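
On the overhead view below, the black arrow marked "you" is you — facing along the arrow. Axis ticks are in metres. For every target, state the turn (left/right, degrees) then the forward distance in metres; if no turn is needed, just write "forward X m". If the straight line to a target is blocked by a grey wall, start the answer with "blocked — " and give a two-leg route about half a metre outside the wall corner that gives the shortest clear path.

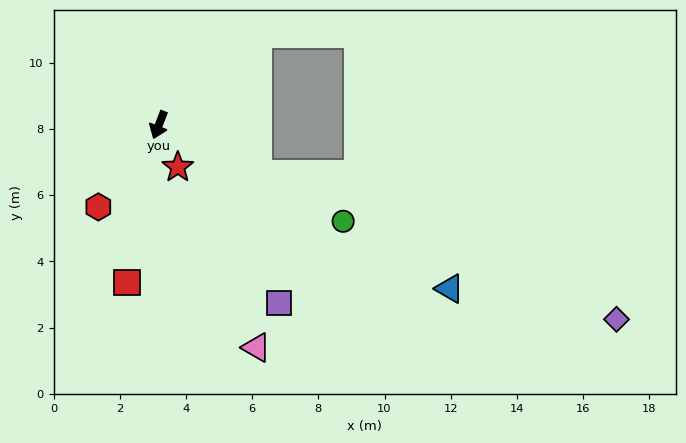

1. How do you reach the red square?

turn left 10°, forward 4.9 m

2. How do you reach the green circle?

turn left 84°, forward 6.3 m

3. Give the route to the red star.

turn left 45°, forward 1.4 m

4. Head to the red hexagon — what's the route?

turn right 15°, forward 3.1 m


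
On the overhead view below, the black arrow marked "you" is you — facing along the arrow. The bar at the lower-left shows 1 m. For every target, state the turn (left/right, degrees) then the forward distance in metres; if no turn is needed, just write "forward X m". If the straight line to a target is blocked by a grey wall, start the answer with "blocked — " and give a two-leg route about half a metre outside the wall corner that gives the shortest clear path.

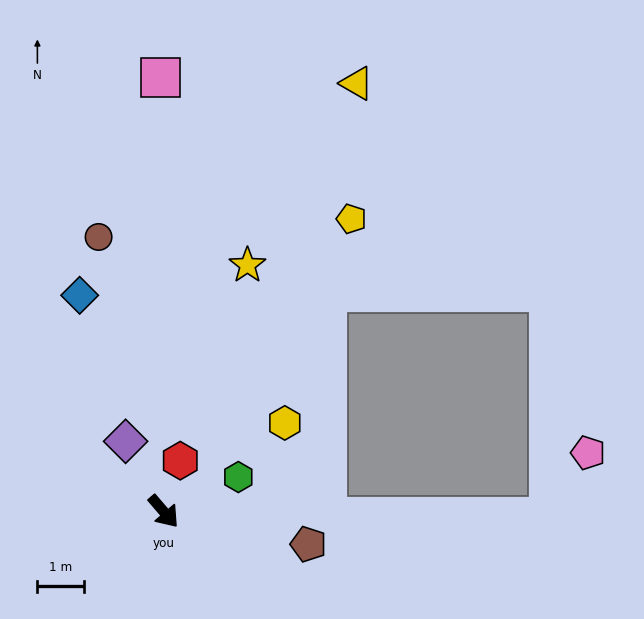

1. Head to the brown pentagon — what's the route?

turn left 37°, forward 3.2 m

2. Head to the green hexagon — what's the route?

turn left 74°, forward 1.8 m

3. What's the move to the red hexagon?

turn left 121°, forward 1.2 m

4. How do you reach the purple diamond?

turn left 168°, forward 1.7 m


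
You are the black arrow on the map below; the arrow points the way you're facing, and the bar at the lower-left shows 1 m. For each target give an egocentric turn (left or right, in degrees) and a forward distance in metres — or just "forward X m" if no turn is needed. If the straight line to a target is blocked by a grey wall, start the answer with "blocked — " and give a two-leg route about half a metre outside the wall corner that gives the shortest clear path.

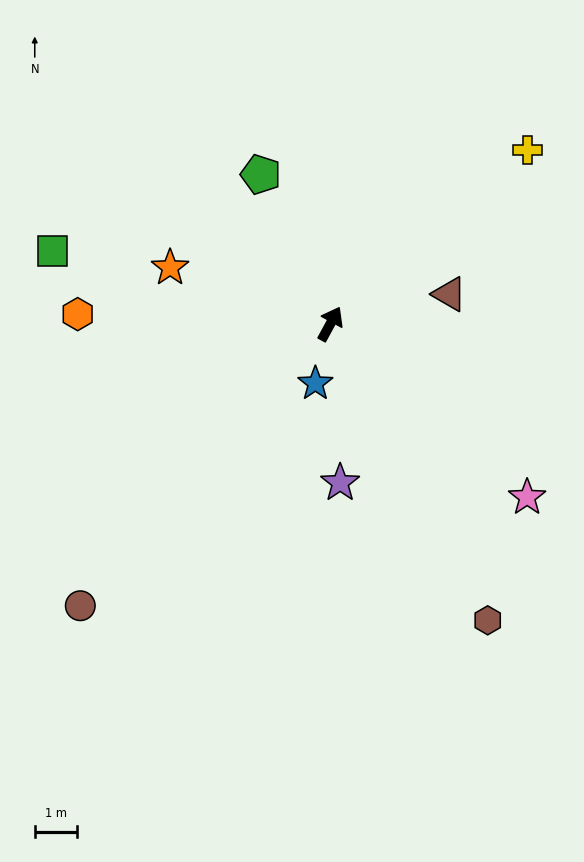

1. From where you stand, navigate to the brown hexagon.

turn right 124°, forward 7.9 m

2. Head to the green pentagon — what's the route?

turn left 54°, forward 3.9 m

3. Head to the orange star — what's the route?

turn left 99°, forward 4.0 m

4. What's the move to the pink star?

turn right 103°, forward 6.2 m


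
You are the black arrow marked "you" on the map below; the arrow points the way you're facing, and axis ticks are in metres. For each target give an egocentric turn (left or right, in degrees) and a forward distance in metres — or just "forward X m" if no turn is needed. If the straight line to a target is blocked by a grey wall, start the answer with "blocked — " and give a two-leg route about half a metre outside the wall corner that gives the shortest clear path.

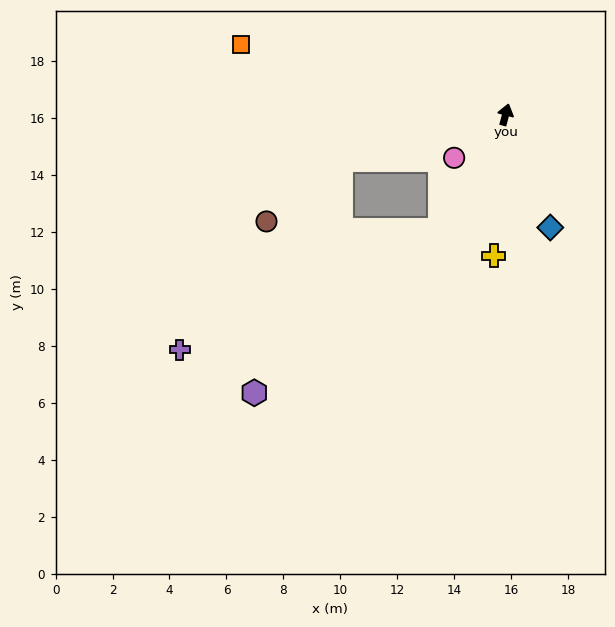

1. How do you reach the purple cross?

blocked — turn left 165°, forward 4.6 m, then turn right 35°, forward 10.1 m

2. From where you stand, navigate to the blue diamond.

turn right 143°, forward 4.3 m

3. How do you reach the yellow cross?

turn right 170°, forward 5.0 m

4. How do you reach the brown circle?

blocked — turn left 120°, forward 6.0 m, then turn left 24°, forward 3.4 m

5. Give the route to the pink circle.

turn left 145°, forward 2.4 m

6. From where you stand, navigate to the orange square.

turn left 90°, forward 9.6 m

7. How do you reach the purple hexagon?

blocked — turn left 165°, forward 4.6 m, then turn right 19°, forward 8.7 m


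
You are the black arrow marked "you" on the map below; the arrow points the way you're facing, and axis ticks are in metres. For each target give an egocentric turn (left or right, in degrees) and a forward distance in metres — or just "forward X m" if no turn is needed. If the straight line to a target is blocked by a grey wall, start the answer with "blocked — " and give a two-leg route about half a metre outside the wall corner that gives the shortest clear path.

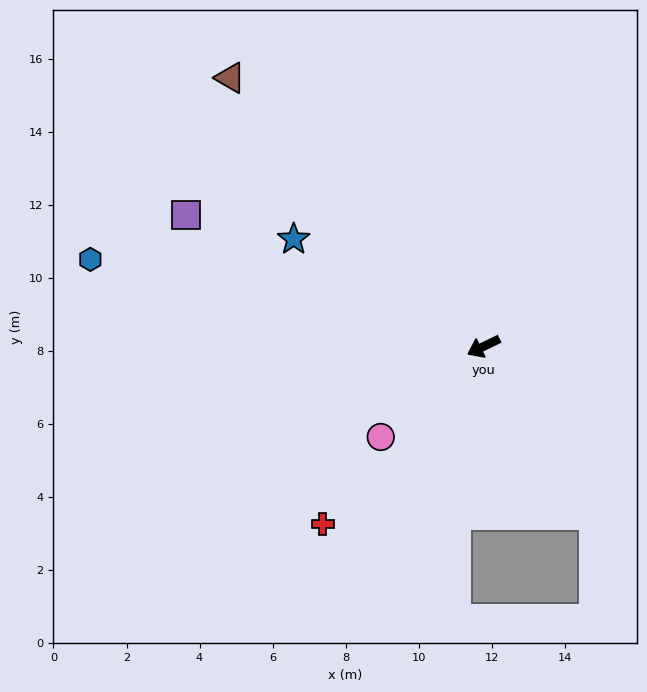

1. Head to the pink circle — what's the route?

turn left 15°, forward 3.8 m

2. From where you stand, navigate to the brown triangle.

turn right 73°, forward 10.1 m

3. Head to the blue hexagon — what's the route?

turn right 38°, forward 11.0 m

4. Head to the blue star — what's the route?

turn right 55°, forward 6.0 m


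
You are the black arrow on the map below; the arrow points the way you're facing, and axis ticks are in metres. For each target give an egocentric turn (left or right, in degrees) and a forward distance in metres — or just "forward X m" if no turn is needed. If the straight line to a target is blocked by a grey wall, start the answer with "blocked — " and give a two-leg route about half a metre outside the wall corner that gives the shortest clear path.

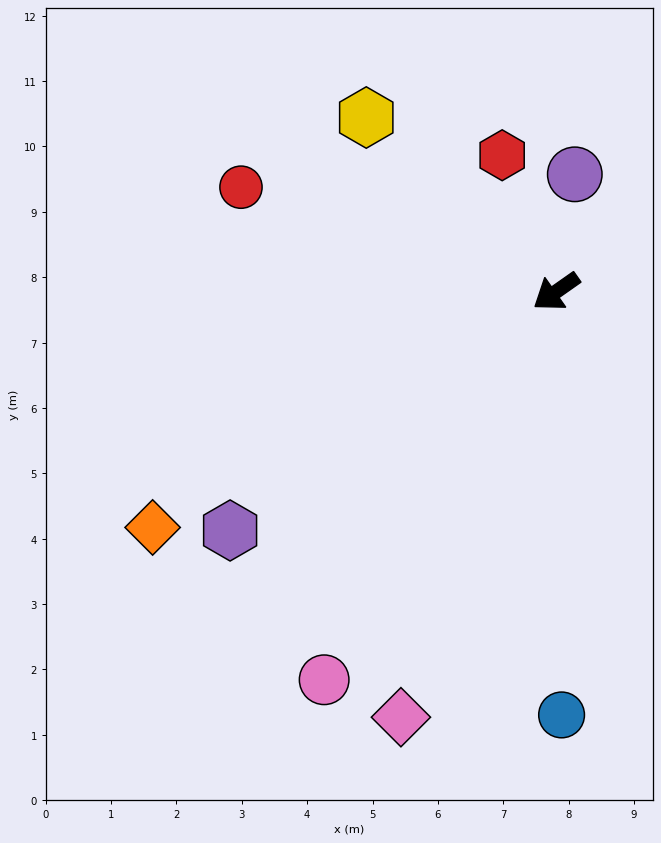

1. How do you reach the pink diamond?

turn left 35°, forward 6.9 m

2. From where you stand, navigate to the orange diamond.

turn right 5°, forward 7.2 m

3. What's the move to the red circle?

turn right 53°, forward 5.1 m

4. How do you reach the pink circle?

turn left 24°, forward 6.9 m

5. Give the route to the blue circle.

turn left 56°, forward 6.5 m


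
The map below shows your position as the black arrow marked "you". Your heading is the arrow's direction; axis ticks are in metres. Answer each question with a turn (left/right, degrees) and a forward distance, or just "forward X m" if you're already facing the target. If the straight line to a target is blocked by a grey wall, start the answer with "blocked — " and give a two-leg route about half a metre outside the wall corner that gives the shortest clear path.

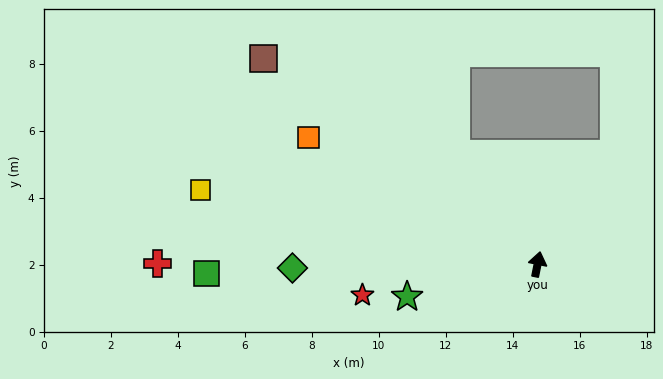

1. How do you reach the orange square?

turn left 72°, forward 7.8 m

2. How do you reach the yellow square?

turn left 89°, forward 10.3 m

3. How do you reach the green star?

turn left 115°, forward 4.0 m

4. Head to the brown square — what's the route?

turn left 64°, forward 10.2 m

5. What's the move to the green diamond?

turn left 102°, forward 7.3 m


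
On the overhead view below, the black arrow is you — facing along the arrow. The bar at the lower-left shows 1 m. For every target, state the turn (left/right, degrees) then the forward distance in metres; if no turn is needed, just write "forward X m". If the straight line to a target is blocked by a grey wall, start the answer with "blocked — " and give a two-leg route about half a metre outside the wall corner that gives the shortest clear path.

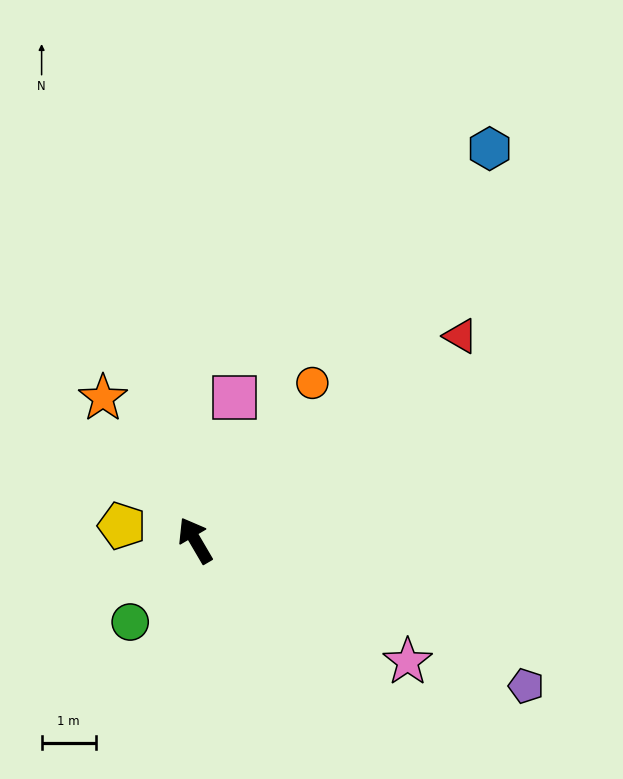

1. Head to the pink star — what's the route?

turn right 150°, forward 4.5 m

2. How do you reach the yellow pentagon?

turn left 48°, forward 1.4 m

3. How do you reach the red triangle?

turn right 83°, forward 6.2 m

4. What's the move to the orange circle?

turn right 67°, forward 3.6 m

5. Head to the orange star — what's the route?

turn left 3°, forward 3.1 m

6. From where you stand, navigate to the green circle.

turn left 111°, forward 1.9 m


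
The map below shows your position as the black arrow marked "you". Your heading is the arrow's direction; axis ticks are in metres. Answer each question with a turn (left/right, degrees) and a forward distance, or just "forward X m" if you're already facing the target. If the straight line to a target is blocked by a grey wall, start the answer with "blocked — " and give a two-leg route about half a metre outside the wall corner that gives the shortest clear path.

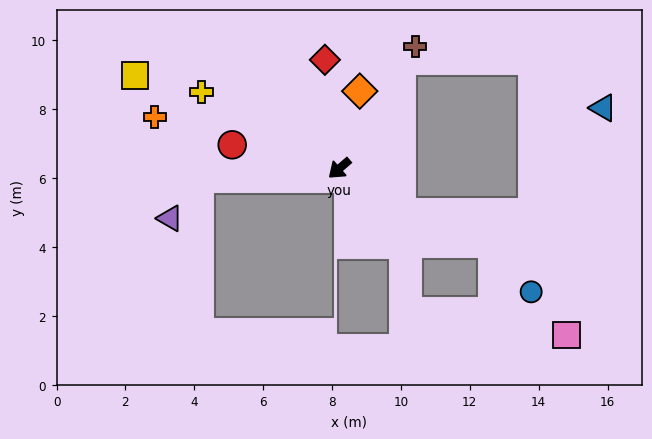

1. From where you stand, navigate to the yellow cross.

turn right 70°, forward 4.6 m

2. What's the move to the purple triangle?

blocked — turn right 37°, forward 4.1 m, then turn left 49°, forward 1.5 m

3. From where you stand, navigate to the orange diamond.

turn right 146°, forward 2.3 m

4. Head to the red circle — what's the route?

turn right 53°, forward 3.2 m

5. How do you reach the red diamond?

turn right 123°, forward 3.2 m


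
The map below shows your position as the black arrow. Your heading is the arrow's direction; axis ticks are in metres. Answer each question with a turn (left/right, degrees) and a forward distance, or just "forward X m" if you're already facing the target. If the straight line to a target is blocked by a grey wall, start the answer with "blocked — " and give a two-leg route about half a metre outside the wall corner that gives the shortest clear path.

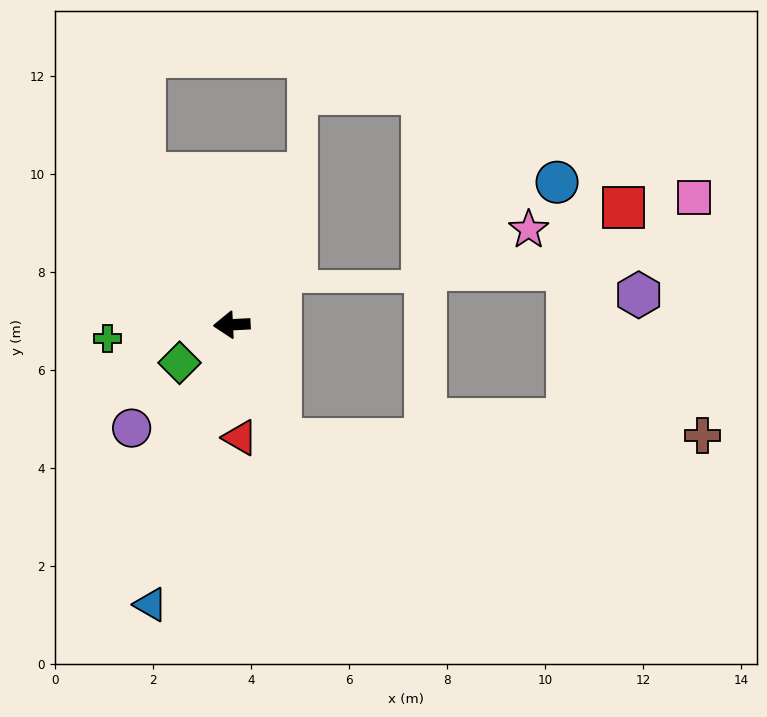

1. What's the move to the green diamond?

turn left 33°, forward 1.3 m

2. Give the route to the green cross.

turn left 3°, forward 2.6 m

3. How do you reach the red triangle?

turn left 91°, forward 2.3 m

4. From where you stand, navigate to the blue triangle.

turn left 71°, forward 5.9 m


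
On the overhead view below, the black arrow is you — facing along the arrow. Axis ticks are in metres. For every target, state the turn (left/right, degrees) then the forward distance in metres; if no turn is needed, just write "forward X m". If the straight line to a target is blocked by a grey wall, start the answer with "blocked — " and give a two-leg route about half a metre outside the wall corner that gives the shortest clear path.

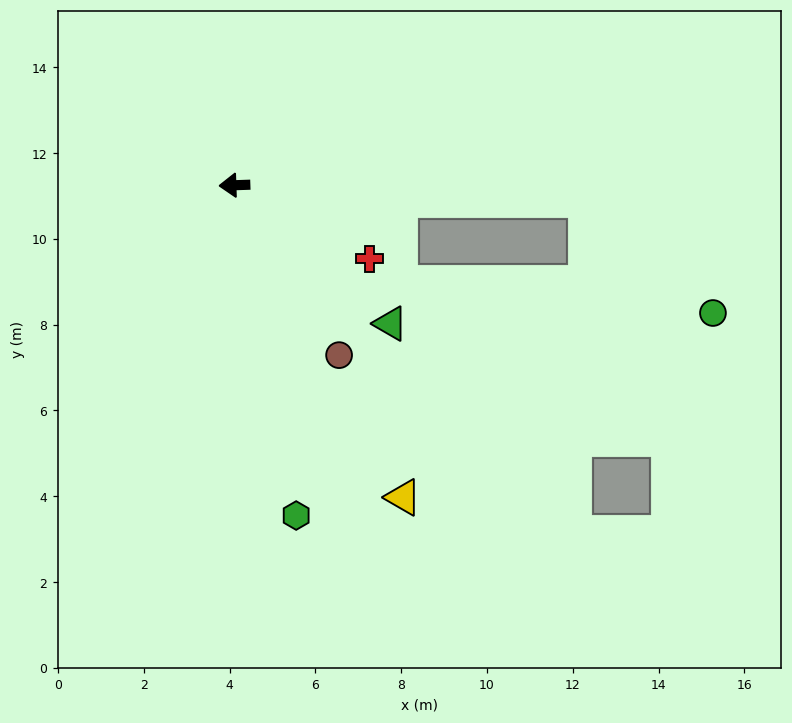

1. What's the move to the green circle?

blocked — turn left 176°, forward 8.2 m, then turn right 40°, forward 4.0 m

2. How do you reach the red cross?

turn left 149°, forward 3.6 m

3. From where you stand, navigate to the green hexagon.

turn left 99°, forward 7.8 m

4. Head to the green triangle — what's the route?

turn left 136°, forward 4.9 m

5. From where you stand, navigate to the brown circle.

turn left 120°, forward 4.7 m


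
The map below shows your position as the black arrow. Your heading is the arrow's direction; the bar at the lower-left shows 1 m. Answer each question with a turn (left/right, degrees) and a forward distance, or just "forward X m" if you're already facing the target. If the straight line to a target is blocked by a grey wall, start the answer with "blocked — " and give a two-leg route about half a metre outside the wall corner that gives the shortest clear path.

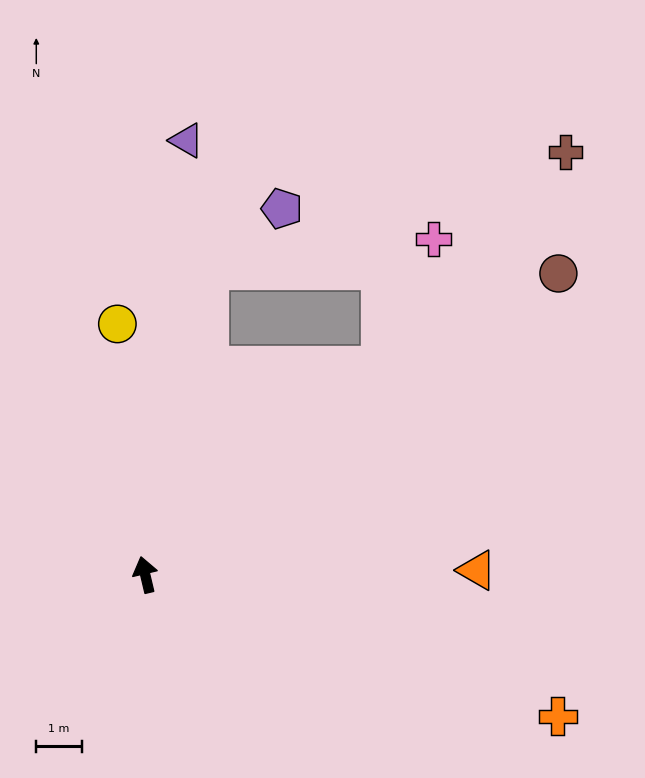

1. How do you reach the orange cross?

turn right 122°, forward 9.5 m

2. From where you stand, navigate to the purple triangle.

turn right 19°, forward 9.5 m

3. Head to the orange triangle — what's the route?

turn right 103°, forward 7.3 m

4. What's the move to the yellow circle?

turn right 7°, forward 5.5 m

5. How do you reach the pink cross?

blocked — turn right 62°, forward 6.9 m, then turn left 26°, forward 3.0 m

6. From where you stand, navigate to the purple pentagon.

blocked — turn right 25°, forward 6.8 m, then turn right 38°, forward 2.1 m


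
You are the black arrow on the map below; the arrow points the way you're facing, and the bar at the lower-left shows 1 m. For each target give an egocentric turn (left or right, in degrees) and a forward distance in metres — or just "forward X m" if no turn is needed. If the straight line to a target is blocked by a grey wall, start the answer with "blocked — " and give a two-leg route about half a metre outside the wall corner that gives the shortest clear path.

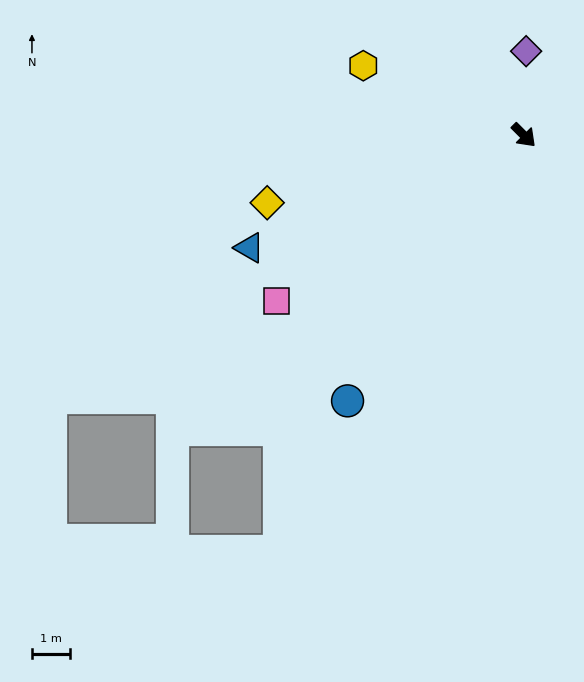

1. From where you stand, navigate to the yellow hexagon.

turn right 158°, forward 4.6 m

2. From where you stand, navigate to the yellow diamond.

turn right 120°, forward 7.0 m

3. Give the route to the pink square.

turn right 101°, forward 7.8 m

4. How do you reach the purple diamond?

turn left 134°, forward 2.2 m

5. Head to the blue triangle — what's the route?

turn right 113°, forward 7.8 m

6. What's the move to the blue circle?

turn right 78°, forward 8.4 m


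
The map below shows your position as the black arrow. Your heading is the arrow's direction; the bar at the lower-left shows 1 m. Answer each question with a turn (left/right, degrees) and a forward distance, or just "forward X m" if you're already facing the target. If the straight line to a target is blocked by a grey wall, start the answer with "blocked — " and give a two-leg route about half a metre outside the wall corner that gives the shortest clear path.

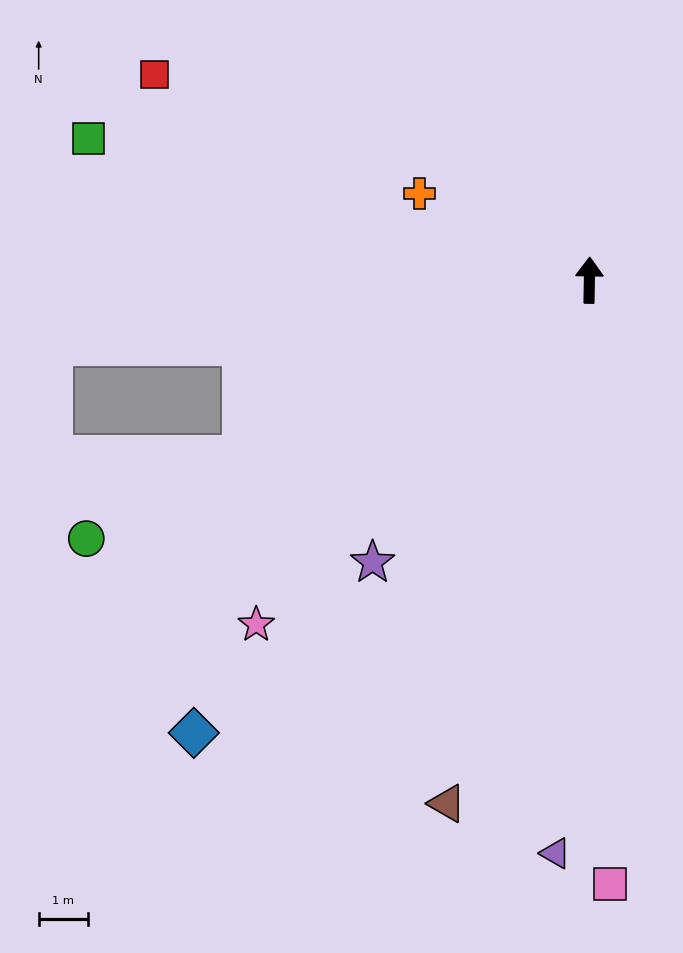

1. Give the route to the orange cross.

turn left 64°, forward 3.9 m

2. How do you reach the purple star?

turn left 143°, forward 7.2 m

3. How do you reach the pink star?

turn left 137°, forward 9.8 m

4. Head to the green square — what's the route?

turn left 75°, forward 10.6 m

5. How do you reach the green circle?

turn left 118°, forward 11.5 m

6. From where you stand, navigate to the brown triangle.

turn left 166°, forward 11.0 m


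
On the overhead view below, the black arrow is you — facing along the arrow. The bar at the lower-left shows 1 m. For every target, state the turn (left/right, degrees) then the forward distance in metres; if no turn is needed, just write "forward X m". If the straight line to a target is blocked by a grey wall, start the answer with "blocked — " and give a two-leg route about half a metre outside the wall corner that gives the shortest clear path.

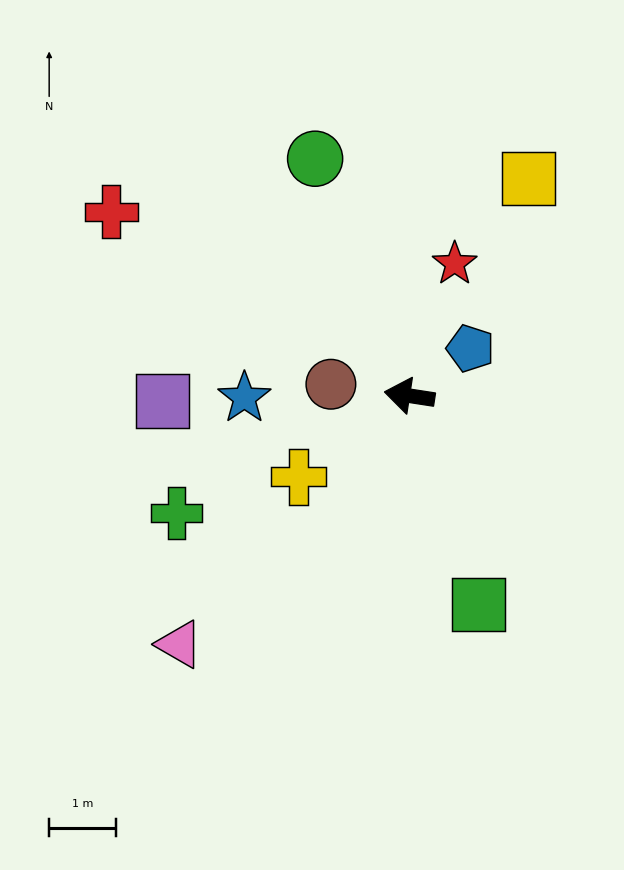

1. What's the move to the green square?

turn left 117°, forward 3.3 m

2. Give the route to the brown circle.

forward 1.2 m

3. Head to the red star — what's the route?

turn right 100°, forward 2.1 m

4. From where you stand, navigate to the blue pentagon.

turn right 133°, forward 1.2 m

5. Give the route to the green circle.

turn right 60°, forward 3.8 m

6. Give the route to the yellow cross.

turn left 45°, forward 2.0 m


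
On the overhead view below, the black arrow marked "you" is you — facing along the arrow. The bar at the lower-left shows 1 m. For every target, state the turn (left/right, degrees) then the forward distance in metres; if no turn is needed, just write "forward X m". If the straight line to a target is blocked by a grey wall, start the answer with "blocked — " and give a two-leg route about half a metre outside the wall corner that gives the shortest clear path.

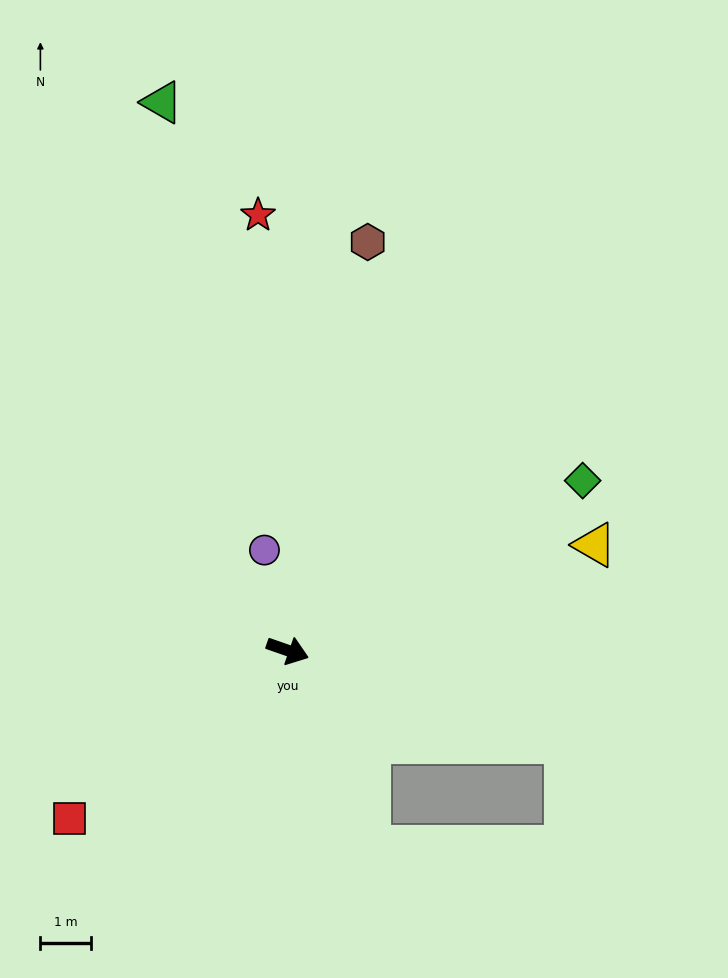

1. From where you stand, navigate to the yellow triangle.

turn left 38°, forward 6.4 m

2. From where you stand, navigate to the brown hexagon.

turn left 98°, forward 8.2 m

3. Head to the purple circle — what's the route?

turn left 122°, forward 2.0 m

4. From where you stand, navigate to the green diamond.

turn left 49°, forward 6.7 m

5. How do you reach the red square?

turn right 123°, forward 5.4 m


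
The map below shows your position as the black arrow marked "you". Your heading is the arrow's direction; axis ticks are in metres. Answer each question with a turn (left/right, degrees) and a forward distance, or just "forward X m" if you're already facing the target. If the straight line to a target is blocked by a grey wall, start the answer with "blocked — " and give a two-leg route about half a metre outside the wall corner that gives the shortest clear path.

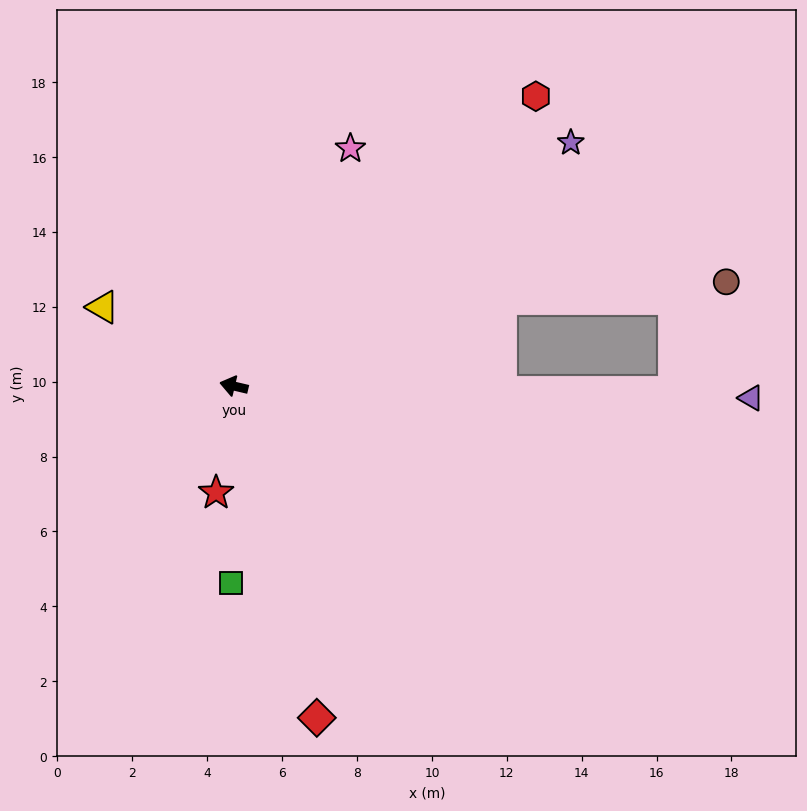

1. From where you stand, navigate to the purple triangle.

turn right 168°, forward 13.8 m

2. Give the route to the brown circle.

blocked — turn right 149°, forward 7.5 m, then turn right 13°, forward 6.0 m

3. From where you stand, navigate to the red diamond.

turn left 117°, forward 9.1 m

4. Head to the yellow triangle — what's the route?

turn right 18°, forward 4.1 m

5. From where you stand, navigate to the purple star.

turn right 131°, forward 11.1 m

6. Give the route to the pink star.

turn right 103°, forward 7.1 m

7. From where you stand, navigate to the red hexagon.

turn right 123°, forward 11.2 m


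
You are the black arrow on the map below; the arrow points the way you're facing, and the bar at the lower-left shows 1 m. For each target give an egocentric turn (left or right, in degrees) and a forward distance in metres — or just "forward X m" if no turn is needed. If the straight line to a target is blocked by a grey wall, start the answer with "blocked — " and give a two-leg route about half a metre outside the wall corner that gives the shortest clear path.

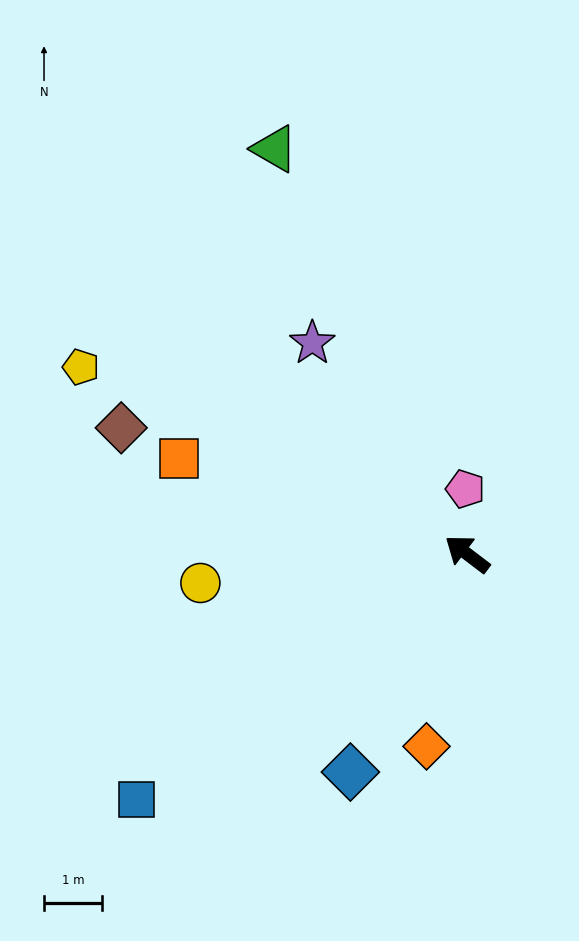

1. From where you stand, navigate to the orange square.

turn left 19°, forward 5.2 m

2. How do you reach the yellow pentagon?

turn left 11°, forward 7.4 m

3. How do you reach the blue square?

turn left 74°, forward 7.1 m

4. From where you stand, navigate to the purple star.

turn right 17°, forward 4.5 m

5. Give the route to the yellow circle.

turn left 43°, forward 4.6 m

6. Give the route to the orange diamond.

turn left 115°, forward 3.4 m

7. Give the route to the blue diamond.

turn left 99°, forward 4.3 m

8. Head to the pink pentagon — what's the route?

turn right 51°, forward 1.1 m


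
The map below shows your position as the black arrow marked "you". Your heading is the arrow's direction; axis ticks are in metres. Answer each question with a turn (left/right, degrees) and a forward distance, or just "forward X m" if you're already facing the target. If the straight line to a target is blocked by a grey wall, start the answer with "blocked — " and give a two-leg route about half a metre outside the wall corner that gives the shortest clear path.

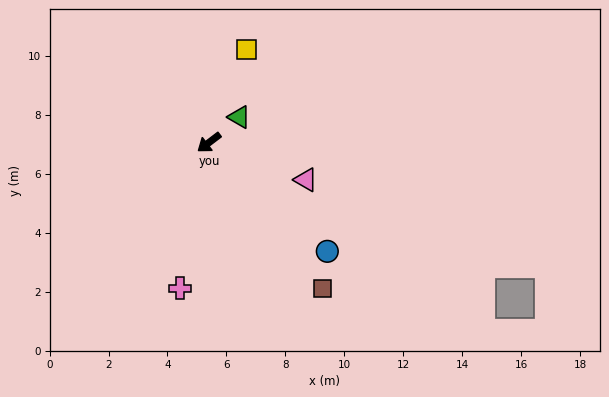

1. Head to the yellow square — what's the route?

turn right 149°, forward 3.4 m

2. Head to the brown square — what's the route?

turn left 91°, forward 6.3 m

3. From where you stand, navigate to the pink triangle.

turn left 122°, forward 3.5 m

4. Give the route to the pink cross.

turn left 42°, forward 5.0 m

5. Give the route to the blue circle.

turn left 100°, forward 5.5 m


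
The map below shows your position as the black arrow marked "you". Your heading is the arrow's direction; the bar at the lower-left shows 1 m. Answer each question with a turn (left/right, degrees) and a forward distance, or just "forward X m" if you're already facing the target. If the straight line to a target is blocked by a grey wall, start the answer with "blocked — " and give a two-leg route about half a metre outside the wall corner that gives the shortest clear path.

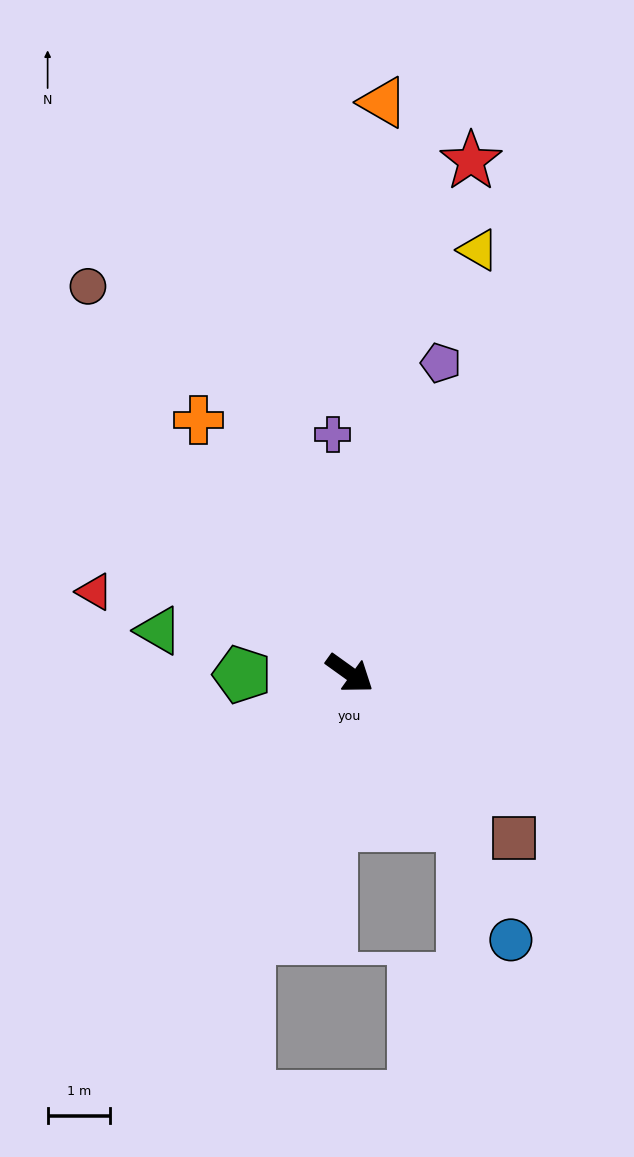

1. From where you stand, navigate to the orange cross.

turn left 157°, forward 4.7 m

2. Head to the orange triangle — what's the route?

turn left 122°, forward 9.1 m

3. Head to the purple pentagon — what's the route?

turn left 109°, forward 5.2 m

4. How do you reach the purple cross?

turn left 130°, forward 3.8 m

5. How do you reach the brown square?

turn right 9°, forward 3.7 m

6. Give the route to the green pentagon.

turn right 144°, forward 1.7 m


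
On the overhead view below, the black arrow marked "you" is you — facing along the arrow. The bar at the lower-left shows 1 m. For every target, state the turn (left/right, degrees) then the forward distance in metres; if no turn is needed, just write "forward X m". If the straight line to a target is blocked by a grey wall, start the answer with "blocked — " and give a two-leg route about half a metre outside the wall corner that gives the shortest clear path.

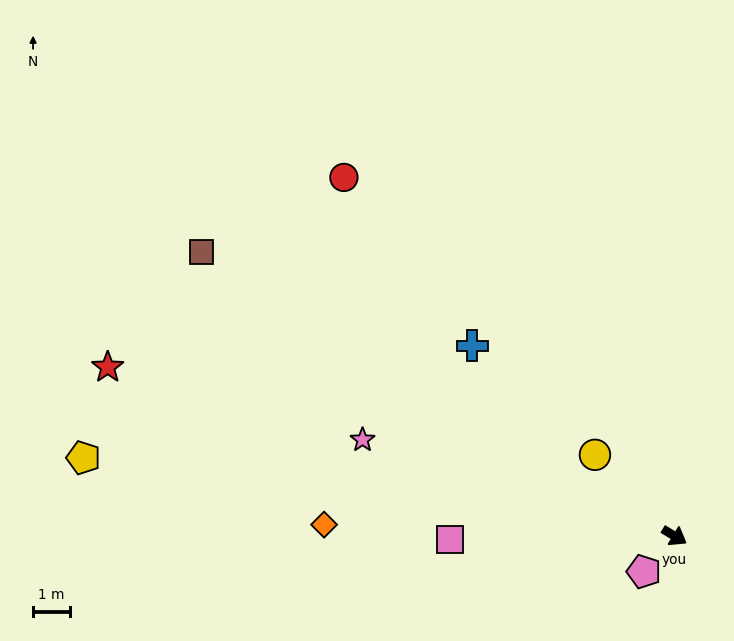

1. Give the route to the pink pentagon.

turn right 100°, forward 1.3 m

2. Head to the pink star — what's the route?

turn right 166°, forward 8.8 m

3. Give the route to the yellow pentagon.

turn right 156°, forward 16.1 m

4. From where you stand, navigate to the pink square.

turn right 148°, forward 6.1 m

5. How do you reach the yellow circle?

turn left 166°, forward 3.1 m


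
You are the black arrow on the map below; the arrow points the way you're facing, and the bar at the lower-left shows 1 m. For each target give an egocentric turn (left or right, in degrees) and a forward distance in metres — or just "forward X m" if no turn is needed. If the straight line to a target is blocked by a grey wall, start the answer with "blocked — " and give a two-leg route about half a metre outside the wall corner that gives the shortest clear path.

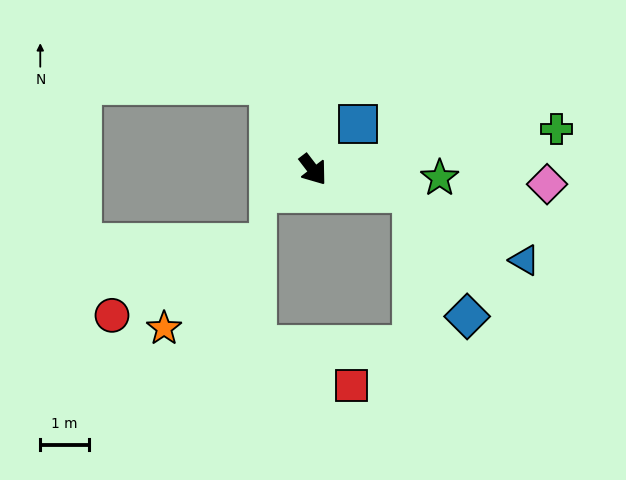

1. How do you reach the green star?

turn left 49°, forward 2.6 m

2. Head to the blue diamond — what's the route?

blocked — turn left 40°, forward 2.1 m, then turn right 54°, forward 2.8 m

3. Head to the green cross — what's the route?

turn left 62°, forward 5.1 m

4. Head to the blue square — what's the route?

turn left 98°, forward 1.3 m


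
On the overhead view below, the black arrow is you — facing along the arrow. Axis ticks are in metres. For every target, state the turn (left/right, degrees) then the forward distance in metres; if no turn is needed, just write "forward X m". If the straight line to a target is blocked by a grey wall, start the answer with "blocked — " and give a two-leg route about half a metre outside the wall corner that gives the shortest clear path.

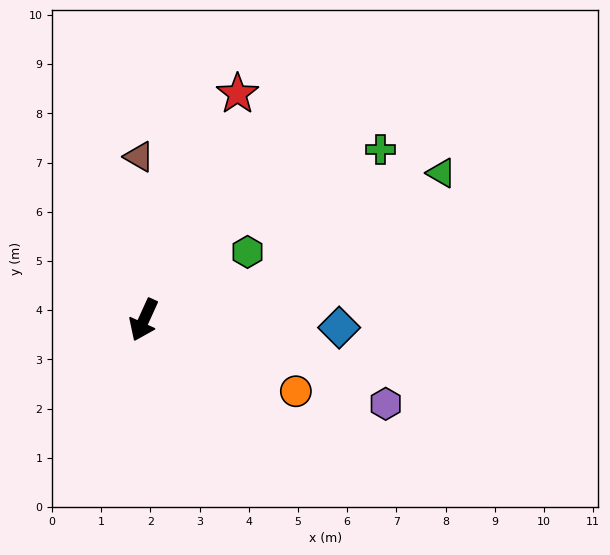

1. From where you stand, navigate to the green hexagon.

turn left 148°, forward 2.5 m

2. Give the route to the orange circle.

turn left 89°, forward 3.4 m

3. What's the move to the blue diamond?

turn left 112°, forward 4.0 m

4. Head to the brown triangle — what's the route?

turn right 154°, forward 3.3 m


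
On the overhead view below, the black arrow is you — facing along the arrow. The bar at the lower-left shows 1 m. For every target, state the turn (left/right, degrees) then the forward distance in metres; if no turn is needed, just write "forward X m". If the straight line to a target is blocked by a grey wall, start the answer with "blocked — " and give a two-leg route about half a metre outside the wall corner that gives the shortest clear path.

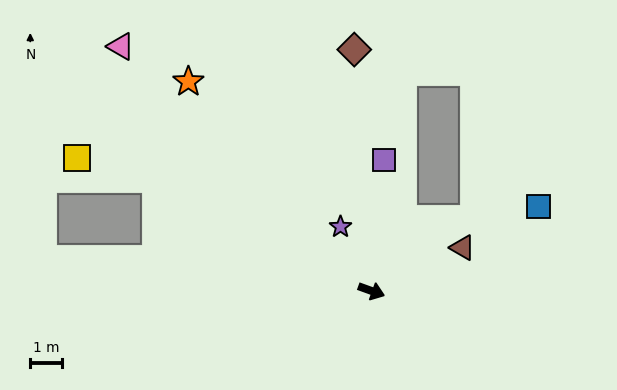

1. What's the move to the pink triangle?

turn left 156°, forward 10.9 m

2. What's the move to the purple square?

turn left 104°, forward 4.1 m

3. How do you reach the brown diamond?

turn left 114°, forward 7.6 m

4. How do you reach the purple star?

turn left 136°, forward 2.2 m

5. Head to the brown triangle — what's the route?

turn left 45°, forward 3.1 m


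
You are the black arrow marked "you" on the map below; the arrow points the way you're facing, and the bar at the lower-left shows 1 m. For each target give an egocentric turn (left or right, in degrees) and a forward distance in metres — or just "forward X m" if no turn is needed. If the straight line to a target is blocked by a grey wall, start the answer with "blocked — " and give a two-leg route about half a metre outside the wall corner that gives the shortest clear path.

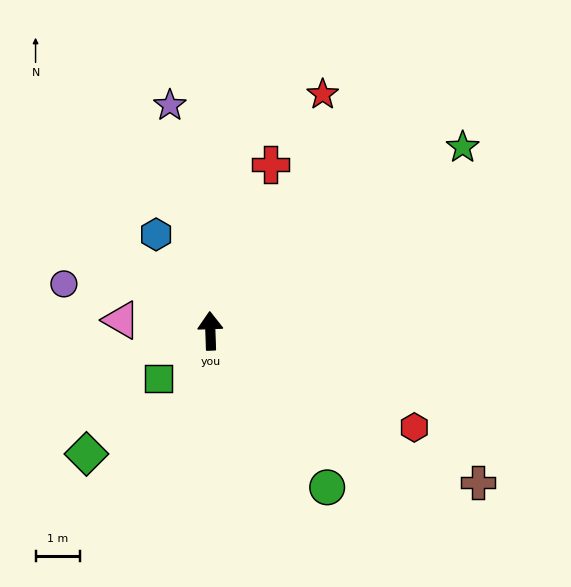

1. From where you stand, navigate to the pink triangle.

turn left 81°, forward 2.0 m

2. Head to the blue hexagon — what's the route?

turn left 27°, forward 2.5 m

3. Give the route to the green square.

turn left 130°, forward 1.6 m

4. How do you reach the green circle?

turn right 145°, forward 4.4 m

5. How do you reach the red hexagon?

turn right 117°, forward 5.1 m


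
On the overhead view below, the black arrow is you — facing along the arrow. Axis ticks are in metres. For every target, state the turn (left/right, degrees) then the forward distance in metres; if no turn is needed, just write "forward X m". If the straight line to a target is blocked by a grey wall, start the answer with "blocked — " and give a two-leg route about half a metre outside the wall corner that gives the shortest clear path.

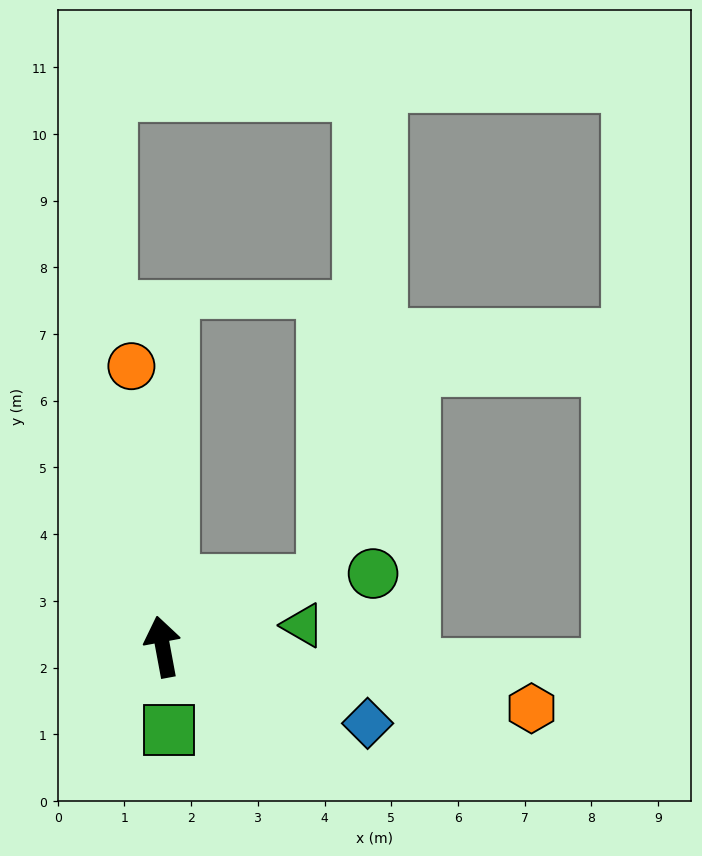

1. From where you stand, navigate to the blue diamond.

turn right 121°, forward 3.3 m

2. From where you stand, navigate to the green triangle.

turn right 92°, forward 2.1 m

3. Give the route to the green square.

turn left 174°, forward 1.3 m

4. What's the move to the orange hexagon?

turn right 110°, forward 5.6 m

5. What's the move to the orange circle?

turn right 4°, forward 4.2 m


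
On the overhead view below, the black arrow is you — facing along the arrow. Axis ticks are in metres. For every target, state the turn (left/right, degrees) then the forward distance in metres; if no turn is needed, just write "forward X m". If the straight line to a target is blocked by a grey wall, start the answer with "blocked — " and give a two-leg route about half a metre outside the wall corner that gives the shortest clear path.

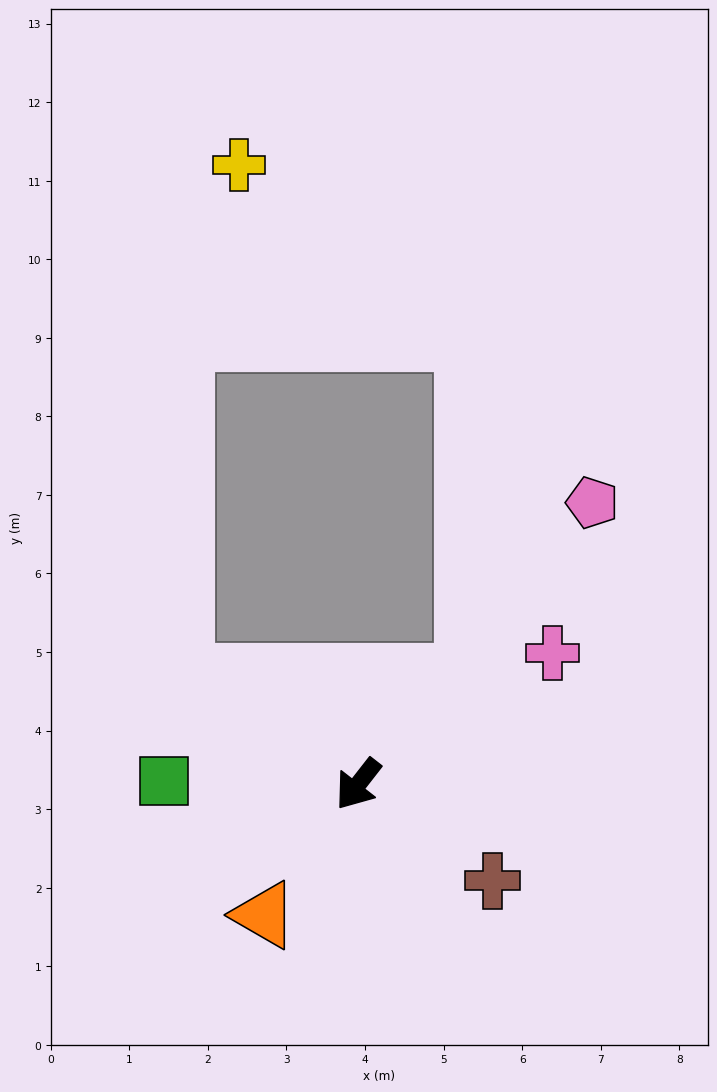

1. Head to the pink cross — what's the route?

turn left 162°, forward 3.0 m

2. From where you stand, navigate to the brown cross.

turn left 92°, forward 2.1 m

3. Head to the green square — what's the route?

turn right 53°, forward 2.5 m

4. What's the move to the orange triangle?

turn left 2°, forward 2.0 m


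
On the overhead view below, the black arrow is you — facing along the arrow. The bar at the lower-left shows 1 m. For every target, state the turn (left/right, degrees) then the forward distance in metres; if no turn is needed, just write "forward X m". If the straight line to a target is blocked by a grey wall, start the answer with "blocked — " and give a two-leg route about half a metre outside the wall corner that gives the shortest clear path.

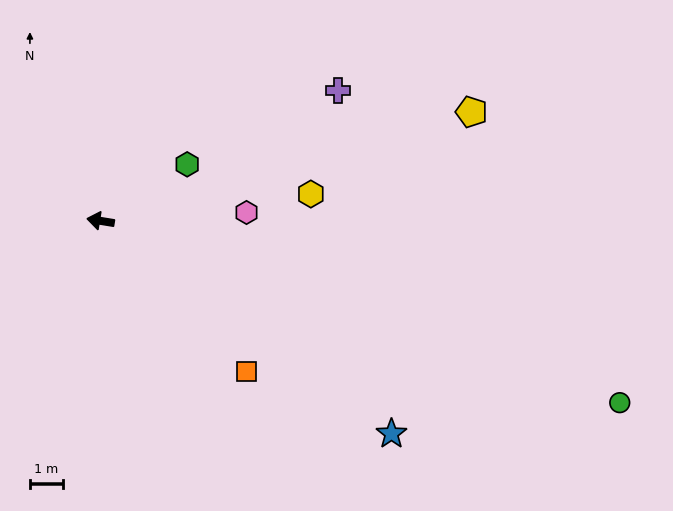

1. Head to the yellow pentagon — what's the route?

turn right 154°, forward 11.7 m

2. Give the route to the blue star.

turn left 153°, forward 10.9 m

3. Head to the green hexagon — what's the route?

turn right 138°, forward 3.1 m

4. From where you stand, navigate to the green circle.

turn left 170°, forward 16.7 m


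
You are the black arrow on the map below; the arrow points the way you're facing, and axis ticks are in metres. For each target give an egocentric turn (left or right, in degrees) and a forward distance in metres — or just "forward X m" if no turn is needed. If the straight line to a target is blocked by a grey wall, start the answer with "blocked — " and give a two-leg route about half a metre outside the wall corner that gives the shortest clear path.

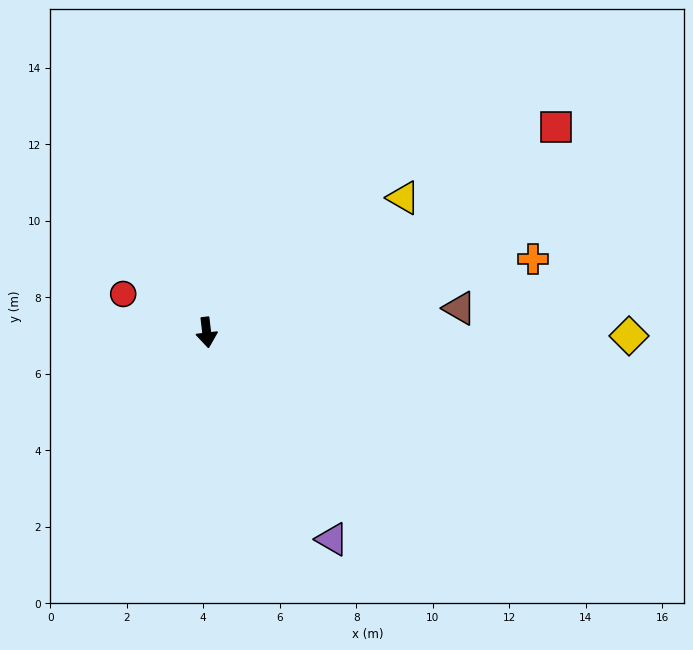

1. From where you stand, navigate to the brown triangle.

turn left 89°, forward 6.6 m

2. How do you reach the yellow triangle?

turn left 118°, forward 6.2 m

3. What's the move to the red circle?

turn right 121°, forward 2.4 m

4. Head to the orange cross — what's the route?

turn left 96°, forward 8.7 m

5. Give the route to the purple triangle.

turn left 25°, forward 6.3 m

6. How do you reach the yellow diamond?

turn left 83°, forward 11.0 m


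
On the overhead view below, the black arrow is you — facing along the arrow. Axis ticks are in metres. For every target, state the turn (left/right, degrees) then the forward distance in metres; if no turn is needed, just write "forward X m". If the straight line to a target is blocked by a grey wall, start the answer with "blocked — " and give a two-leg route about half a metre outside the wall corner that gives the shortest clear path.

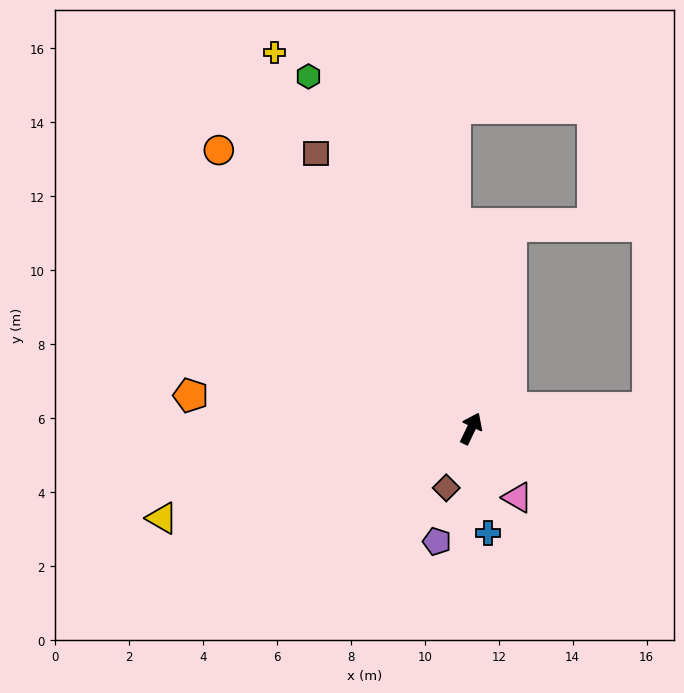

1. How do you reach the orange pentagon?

turn left 109°, forward 7.6 m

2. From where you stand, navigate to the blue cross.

turn right 145°, forward 2.9 m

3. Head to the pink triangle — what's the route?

turn right 121°, forward 2.2 m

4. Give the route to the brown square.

turn left 55°, forward 8.5 m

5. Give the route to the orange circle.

turn left 68°, forward 10.2 m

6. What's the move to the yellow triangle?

turn left 132°, forward 8.7 m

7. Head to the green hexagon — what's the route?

turn left 50°, forward 10.5 m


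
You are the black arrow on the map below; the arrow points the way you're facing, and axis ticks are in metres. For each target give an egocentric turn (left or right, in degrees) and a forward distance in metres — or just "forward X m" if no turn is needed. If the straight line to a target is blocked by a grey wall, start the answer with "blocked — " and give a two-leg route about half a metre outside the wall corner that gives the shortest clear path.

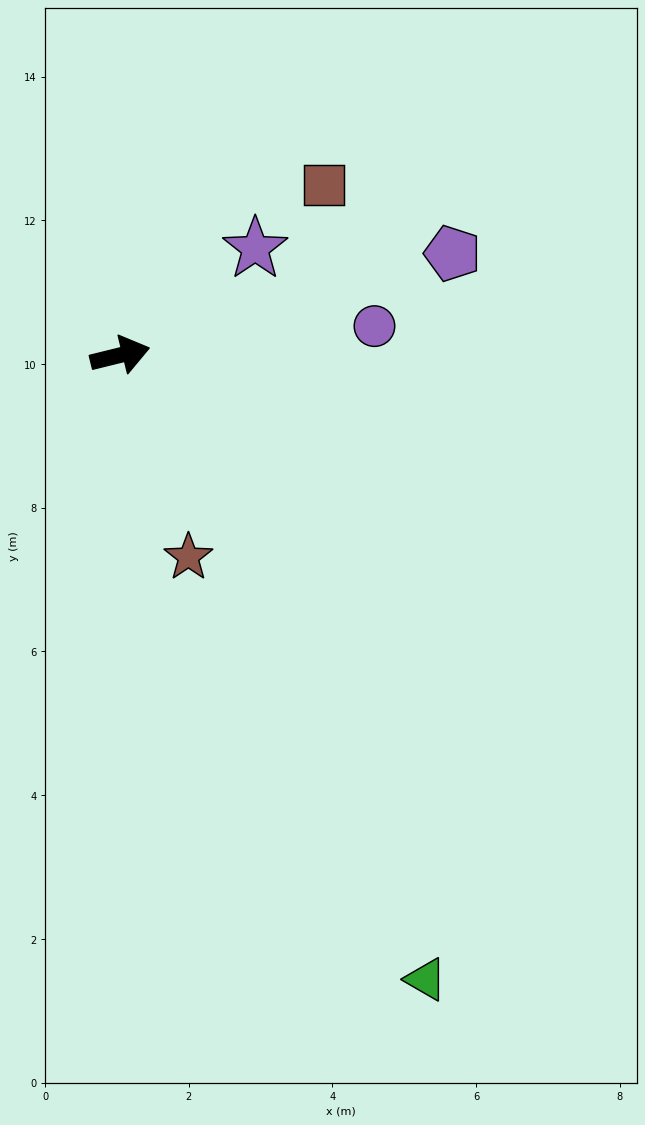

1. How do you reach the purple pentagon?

turn left 3°, forward 4.8 m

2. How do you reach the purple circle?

turn right 7°, forward 3.6 m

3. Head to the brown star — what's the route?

turn right 85°, forward 3.0 m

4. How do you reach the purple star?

turn left 24°, forward 2.4 m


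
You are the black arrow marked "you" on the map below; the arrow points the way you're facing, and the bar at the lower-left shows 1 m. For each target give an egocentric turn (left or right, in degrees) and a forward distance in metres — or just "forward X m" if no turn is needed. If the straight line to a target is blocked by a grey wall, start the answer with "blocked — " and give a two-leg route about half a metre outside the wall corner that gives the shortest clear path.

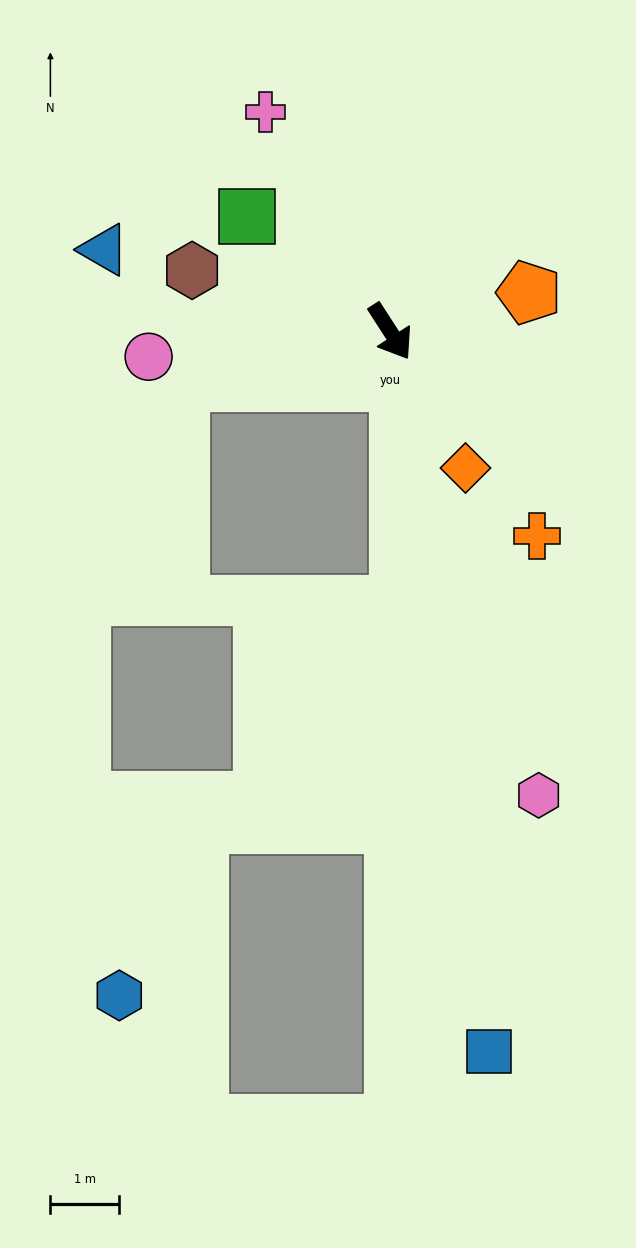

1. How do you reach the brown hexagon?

turn right 140°, forward 3.0 m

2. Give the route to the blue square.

turn right 25°, forward 10.6 m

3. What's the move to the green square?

turn right 162°, forward 2.7 m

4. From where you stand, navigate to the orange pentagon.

turn left 73°, forward 2.1 m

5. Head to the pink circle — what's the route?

turn right 117°, forward 3.5 m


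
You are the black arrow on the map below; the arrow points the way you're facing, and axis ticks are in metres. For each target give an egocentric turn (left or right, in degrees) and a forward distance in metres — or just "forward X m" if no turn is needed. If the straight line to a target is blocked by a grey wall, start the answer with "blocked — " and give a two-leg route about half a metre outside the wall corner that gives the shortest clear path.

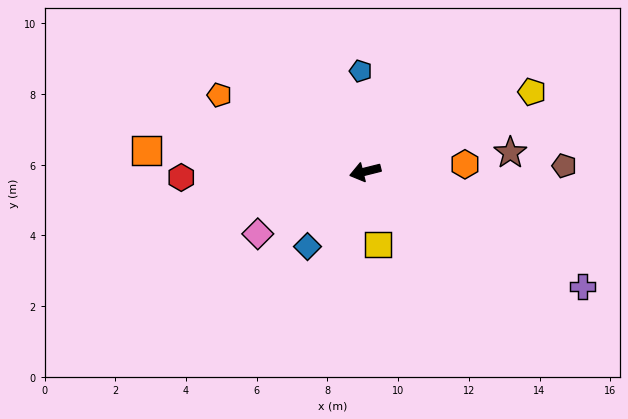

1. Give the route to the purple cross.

turn left 138°, forward 7.0 m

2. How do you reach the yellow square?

turn left 86°, forward 2.1 m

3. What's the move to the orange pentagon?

turn right 42°, forward 4.7 m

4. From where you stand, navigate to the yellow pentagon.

turn right 169°, forward 5.2 m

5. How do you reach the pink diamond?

turn left 16°, forward 3.5 m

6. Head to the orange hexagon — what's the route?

turn left 170°, forward 2.8 m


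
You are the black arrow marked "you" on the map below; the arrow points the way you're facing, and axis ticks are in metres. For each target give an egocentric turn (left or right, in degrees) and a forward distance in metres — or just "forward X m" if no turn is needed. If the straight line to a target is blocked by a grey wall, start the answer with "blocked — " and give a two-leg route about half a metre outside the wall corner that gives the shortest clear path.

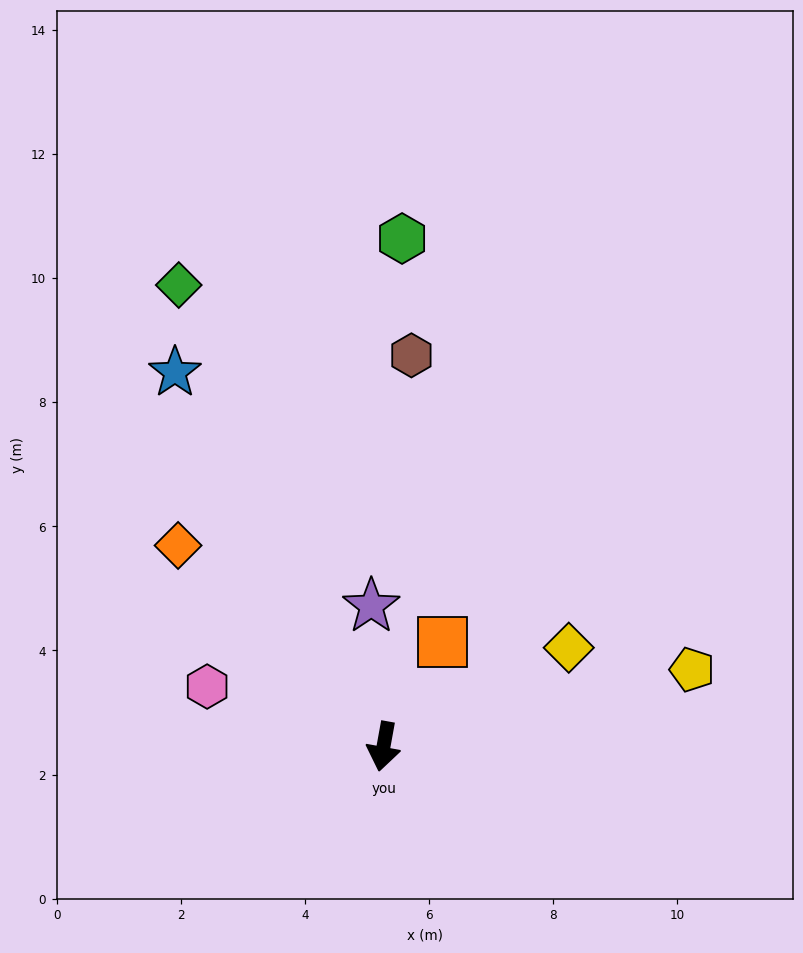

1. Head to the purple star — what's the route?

turn right 165°, forward 2.3 m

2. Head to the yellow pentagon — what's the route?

turn left 114°, forward 5.1 m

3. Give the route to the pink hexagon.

turn right 98°, forward 3.0 m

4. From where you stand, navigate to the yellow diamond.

turn left 128°, forward 3.4 m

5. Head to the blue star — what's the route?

turn right 141°, forward 6.9 m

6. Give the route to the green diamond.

turn right 146°, forward 8.1 m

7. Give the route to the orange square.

turn left 161°, forward 1.9 m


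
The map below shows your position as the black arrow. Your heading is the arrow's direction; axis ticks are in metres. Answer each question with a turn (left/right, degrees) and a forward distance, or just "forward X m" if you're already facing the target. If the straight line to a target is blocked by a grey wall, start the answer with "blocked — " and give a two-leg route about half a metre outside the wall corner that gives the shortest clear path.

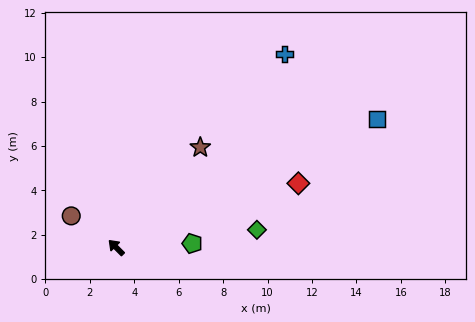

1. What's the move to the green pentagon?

turn right 132°, forward 3.4 m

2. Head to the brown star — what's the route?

turn right 85°, forward 5.9 m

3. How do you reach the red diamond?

turn right 116°, forward 8.7 m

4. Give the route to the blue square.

turn right 109°, forward 13.1 m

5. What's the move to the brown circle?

turn left 10°, forward 2.5 m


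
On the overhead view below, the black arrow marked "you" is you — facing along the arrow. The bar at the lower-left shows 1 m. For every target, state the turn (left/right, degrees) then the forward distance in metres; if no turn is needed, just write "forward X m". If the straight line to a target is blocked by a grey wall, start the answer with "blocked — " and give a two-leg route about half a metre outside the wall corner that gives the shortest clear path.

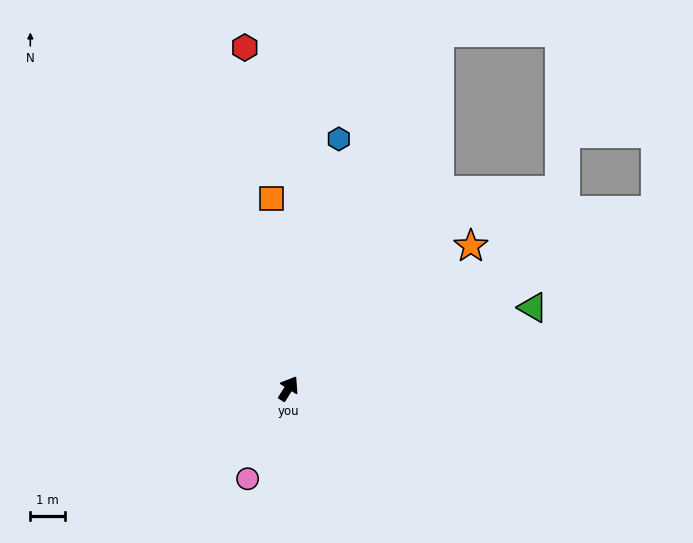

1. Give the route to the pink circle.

turn right 172°, forward 2.8 m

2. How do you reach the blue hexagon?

turn left 21°, forward 7.3 m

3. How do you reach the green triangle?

turn right 39°, forward 7.4 m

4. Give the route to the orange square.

turn left 37°, forward 5.5 m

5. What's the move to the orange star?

turn right 20°, forward 6.6 m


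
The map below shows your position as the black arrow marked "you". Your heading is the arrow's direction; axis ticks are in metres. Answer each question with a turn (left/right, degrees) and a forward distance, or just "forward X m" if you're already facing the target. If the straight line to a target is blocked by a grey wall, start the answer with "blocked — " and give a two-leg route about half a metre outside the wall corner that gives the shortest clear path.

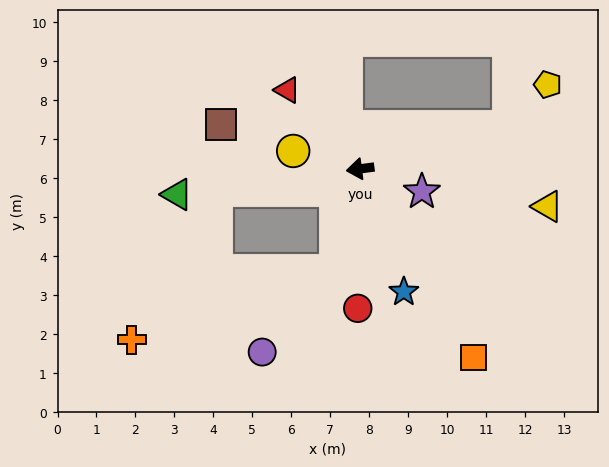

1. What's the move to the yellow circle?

turn right 22°, forward 1.8 m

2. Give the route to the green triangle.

forward 4.7 m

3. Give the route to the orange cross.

blocked — forward 3.7 m, then turn left 53°, forward 4.4 m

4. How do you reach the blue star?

turn left 102°, forward 3.3 m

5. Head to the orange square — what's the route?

turn left 114°, forward 5.6 m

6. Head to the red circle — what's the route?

turn left 82°, forward 3.6 m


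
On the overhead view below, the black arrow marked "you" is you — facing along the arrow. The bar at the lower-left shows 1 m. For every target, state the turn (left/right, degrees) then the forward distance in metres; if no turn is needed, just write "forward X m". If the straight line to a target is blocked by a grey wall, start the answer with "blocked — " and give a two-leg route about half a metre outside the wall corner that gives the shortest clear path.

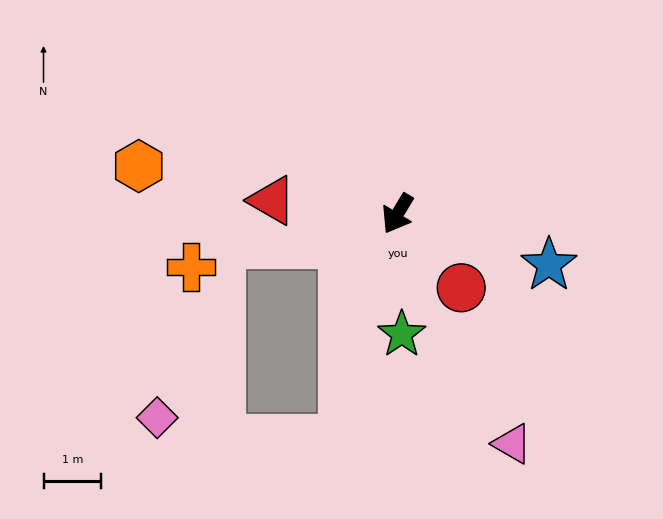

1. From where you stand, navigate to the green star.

turn left 33°, forward 2.1 m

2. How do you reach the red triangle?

turn right 65°, forward 2.2 m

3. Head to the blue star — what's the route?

turn left 102°, forward 2.8 m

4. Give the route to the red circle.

turn left 72°, forward 1.7 m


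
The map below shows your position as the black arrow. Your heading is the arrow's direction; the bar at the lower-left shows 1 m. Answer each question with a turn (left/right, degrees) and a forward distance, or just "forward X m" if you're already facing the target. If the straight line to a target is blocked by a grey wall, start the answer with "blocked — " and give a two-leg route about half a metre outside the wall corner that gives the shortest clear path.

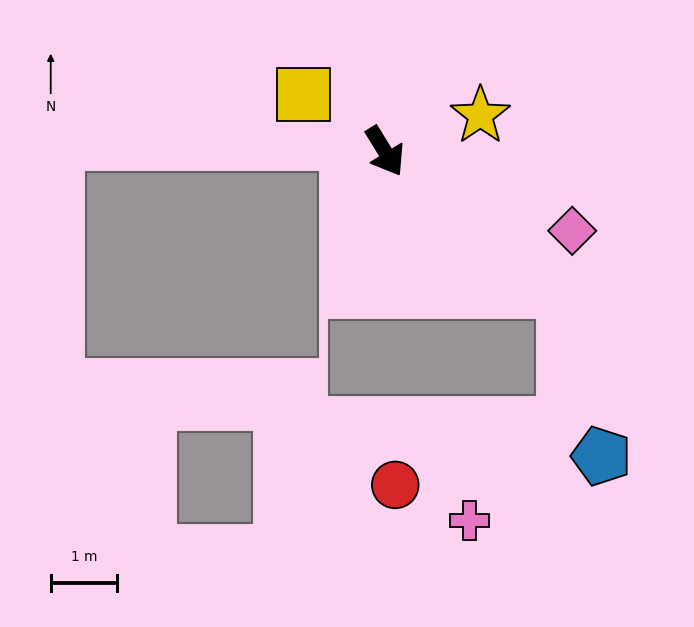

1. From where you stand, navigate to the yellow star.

turn left 79°, forward 1.5 m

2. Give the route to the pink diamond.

turn left 35°, forward 3.1 m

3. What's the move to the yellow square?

turn right 156°, forward 1.5 m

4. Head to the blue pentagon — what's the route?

blocked — turn left 21°, forward 3.4 m, then turn right 40°, forward 2.6 m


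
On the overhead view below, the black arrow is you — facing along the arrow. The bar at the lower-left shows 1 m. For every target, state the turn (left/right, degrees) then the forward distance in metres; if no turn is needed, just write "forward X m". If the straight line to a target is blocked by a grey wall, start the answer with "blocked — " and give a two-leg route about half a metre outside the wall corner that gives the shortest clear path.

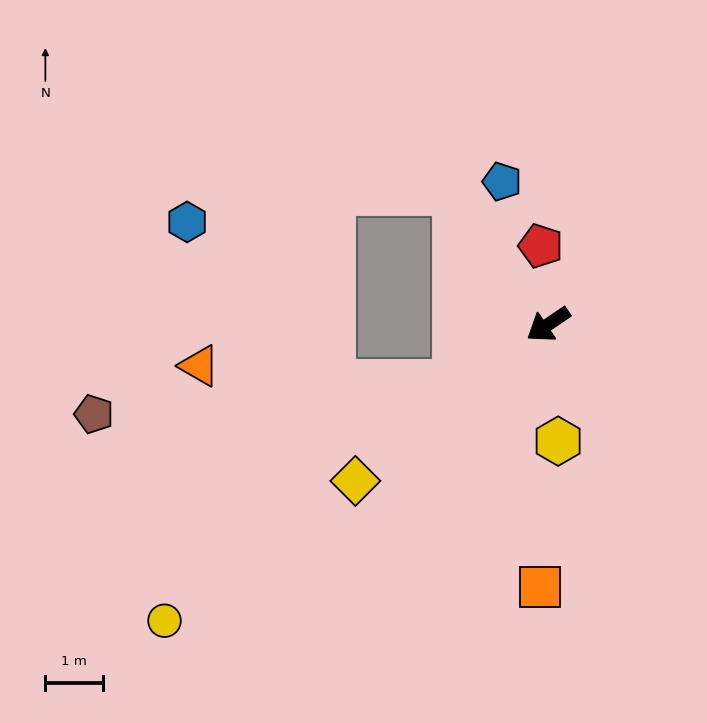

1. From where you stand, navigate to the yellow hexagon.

turn left 61°, forward 2.0 m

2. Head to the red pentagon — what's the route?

turn right 119°, forward 1.4 m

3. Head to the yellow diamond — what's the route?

turn left 5°, forward 4.3 m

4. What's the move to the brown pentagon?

blocked — forward 1.9 m, then turn right 29°, forward 6.3 m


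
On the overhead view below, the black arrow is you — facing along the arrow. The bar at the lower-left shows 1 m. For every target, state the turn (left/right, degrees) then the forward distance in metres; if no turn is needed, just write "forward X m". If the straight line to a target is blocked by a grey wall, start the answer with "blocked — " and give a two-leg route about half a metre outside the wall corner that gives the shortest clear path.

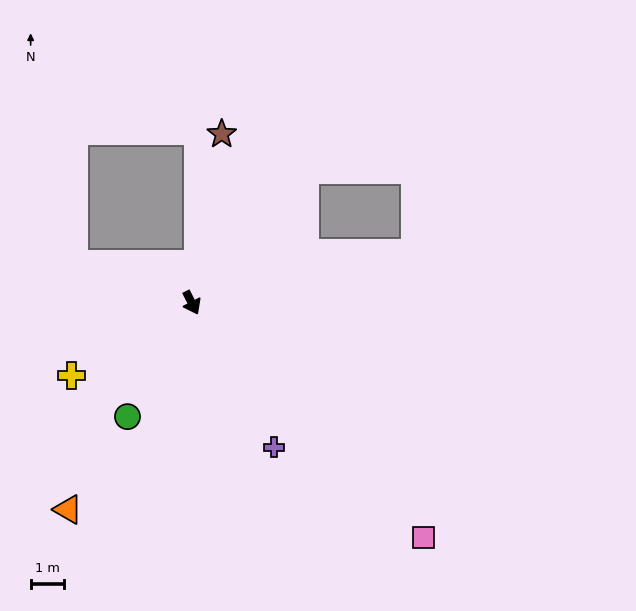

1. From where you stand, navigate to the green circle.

turn right 57°, forward 3.9 m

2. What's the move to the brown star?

turn left 143°, forward 5.1 m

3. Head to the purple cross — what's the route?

turn left 2°, forward 4.9 m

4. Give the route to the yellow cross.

turn right 86°, forward 4.2 m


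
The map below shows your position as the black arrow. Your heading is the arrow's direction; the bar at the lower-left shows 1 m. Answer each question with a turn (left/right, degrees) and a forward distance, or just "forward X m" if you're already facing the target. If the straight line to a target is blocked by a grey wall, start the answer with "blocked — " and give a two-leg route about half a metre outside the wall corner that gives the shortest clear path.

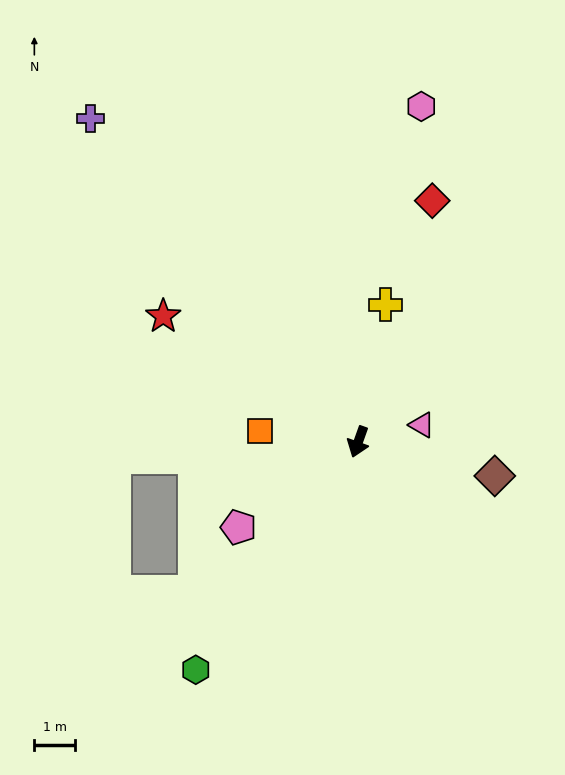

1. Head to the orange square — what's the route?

turn right 77°, forward 2.4 m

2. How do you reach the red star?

turn right 103°, forward 5.7 m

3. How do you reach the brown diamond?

turn left 96°, forward 3.5 m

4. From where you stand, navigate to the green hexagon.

turn right 16°, forward 6.9 m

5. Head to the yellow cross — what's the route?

turn right 172°, forward 3.4 m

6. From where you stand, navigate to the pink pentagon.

turn right 35°, forward 3.6 m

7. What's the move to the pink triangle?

turn left 125°, forward 1.6 m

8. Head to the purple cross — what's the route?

turn right 121°, forward 10.4 m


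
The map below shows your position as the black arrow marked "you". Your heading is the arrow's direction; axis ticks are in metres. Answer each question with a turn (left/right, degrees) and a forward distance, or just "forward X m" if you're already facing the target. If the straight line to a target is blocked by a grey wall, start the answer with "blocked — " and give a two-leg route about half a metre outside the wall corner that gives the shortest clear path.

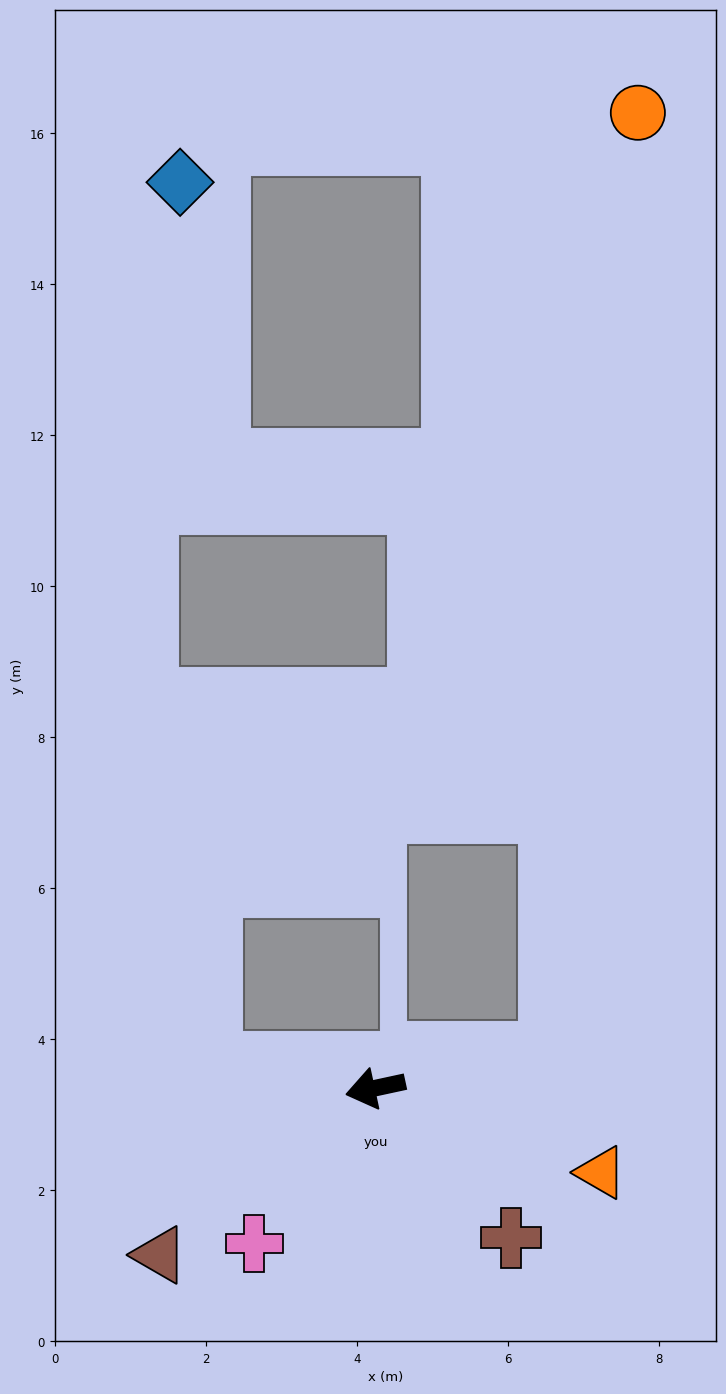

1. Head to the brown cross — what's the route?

turn left 120°, forward 2.7 m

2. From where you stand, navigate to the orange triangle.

turn left 147°, forward 3.2 m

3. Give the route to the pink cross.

turn left 40°, forward 2.6 m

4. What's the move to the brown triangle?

turn left 26°, forward 3.6 m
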